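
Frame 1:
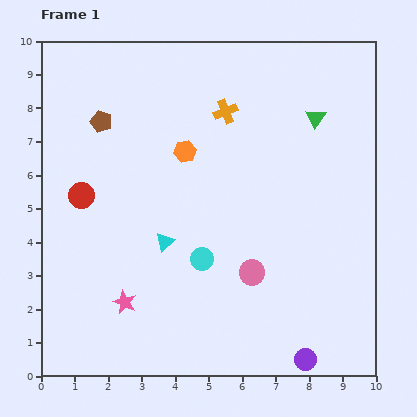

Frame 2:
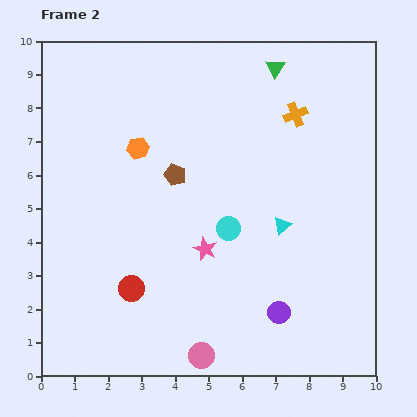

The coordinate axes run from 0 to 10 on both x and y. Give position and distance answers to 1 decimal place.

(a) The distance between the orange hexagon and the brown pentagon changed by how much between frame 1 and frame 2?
-1.3

Distance in frame 1: 2.7. Distance in frame 2: 1.4.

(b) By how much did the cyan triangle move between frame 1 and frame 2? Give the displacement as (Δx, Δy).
(3.5, 0.5)

The cyan triangle was at (3.7, 4.0) in frame 1 and (7.2, 4.5) in frame 2.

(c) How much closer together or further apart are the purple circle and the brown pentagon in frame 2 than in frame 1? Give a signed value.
-4.3

Distance in frame 1: 9.4. Distance in frame 2: 5.1.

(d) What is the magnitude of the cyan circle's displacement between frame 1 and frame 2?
1.2

The cyan circle moved from (4.8, 3.5) to (5.6, 4.4), a distance of √(0.8² + 0.9²) ≈ 1.2.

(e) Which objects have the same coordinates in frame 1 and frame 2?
none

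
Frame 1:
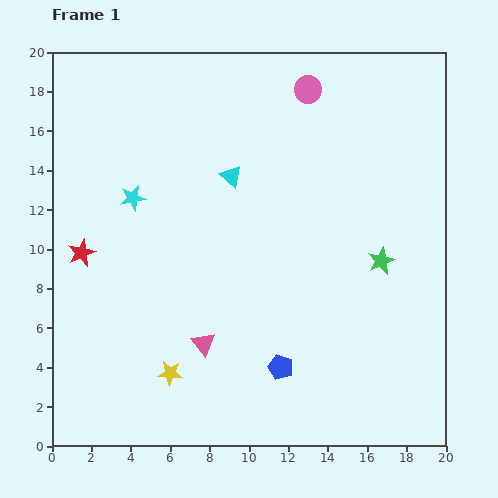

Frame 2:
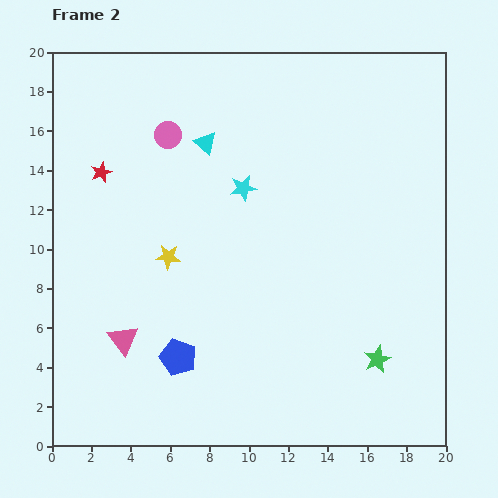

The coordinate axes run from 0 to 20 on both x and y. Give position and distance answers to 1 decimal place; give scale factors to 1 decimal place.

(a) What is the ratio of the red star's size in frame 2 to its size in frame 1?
0.8×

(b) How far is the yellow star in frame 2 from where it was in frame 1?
5.9

The yellow star moved from (6.0, 3.7) to (5.9, 9.6), a distance of √(0.1² + 5.9²) ≈ 5.9.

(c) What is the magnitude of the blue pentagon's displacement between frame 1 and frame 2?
5.2

The blue pentagon moved from (11.6, 4.0) to (6.4, 4.5), a distance of √(5.2² + 0.5²) ≈ 5.2.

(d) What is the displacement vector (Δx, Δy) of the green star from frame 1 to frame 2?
(-0.2, -5.0)

The green star was at (16.7, 9.4) in frame 1 and (16.5, 4.4) in frame 2.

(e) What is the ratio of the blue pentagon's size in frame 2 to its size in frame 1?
1.4×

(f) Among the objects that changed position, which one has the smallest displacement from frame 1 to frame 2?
the cyan triangle

(moved 2.1)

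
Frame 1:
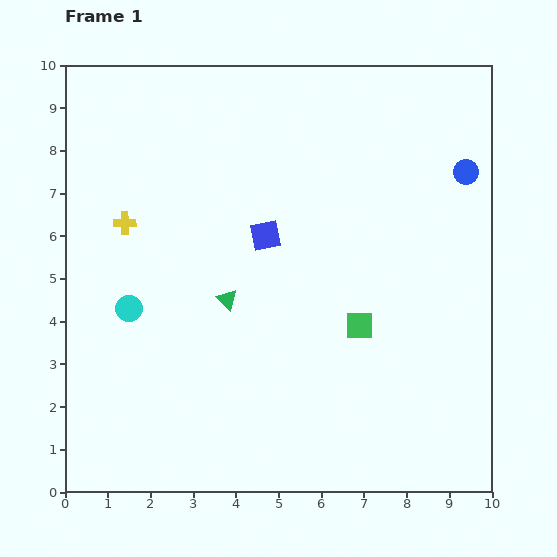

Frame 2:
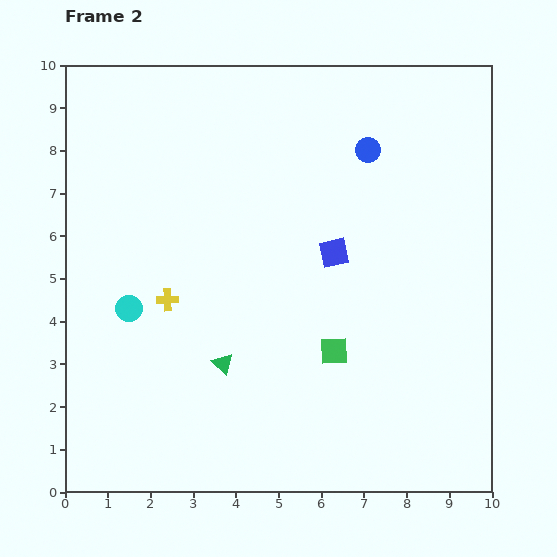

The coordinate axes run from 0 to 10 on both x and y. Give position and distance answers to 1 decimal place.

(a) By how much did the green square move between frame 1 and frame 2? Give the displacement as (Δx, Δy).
(-0.6, -0.6)

The green square was at (6.9, 3.9) in frame 1 and (6.3, 3.3) in frame 2.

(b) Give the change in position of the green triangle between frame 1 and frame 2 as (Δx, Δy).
(-0.1, -1.5)

The green triangle was at (3.8, 4.5) in frame 1 and (3.7, 3.0) in frame 2.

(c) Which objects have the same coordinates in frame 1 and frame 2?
the cyan circle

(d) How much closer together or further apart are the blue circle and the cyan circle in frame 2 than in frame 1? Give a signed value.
-1.8

Distance in frame 1: 8.5. Distance in frame 2: 6.7.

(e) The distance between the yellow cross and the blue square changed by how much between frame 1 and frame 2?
+0.8

Distance in frame 1: 3.3. Distance in frame 2: 4.1.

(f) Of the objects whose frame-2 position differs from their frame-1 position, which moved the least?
the green square

(moved 0.8)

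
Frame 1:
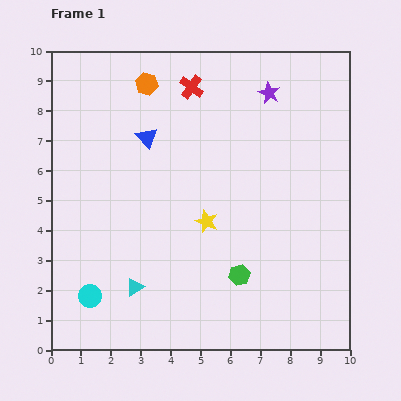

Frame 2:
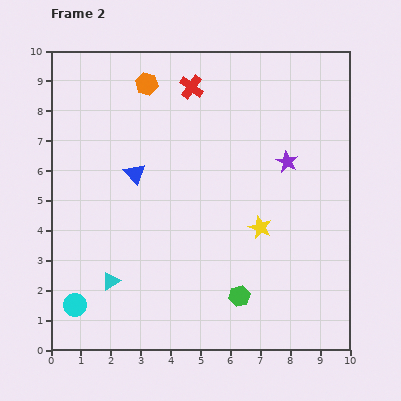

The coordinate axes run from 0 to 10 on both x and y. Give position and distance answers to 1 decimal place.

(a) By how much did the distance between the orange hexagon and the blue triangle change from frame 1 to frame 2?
+1.2

Distance in frame 1: 1.8. Distance in frame 2: 3.0.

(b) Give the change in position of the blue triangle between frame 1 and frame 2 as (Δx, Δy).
(-0.4, -1.2)

The blue triangle was at (3.2, 7.1) in frame 1 and (2.8, 5.9) in frame 2.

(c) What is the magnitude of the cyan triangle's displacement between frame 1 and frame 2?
0.8

The cyan triangle moved from (2.8, 2.1) to (2.0, 2.3), a distance of √(0.8² + 0.2²) ≈ 0.8.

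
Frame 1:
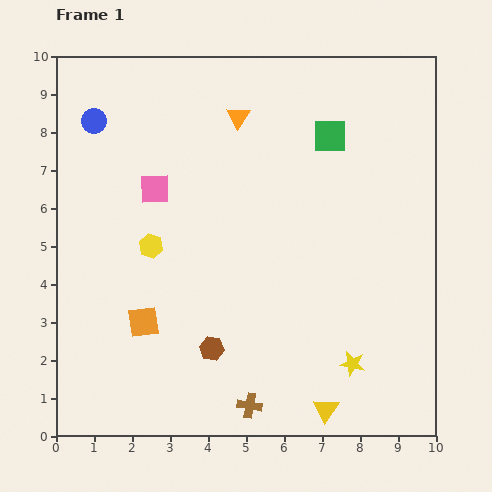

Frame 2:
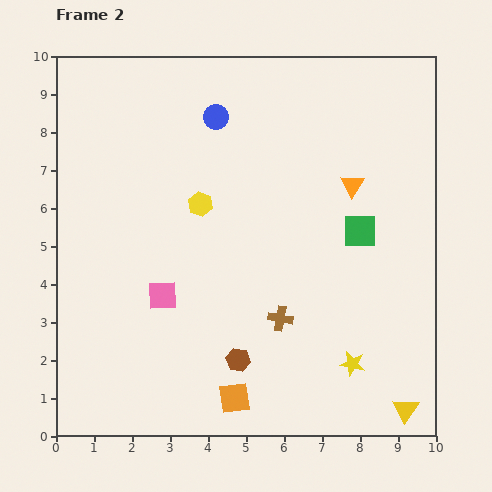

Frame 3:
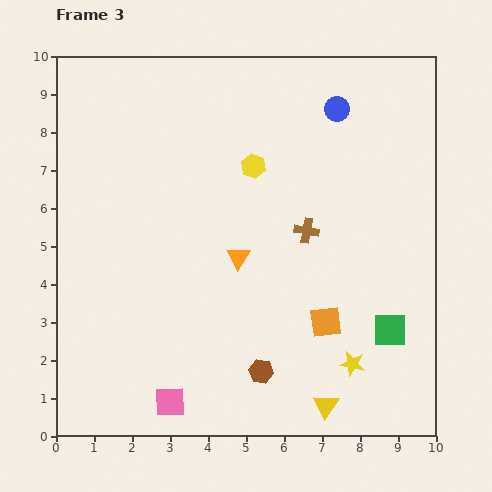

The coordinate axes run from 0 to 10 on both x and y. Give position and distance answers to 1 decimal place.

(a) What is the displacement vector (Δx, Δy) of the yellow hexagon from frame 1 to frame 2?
(1.3, 1.1)

The yellow hexagon was at (2.5, 5.0) in frame 1 and (3.8, 6.1) in frame 2.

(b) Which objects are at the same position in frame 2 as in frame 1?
the yellow star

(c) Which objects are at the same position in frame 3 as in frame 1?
the yellow star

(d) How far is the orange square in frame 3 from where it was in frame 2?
3.1

The orange square moved from (4.7, 1.0) to (7.1, 3.0), a distance of √(2.4² + 2.0²) ≈ 3.1.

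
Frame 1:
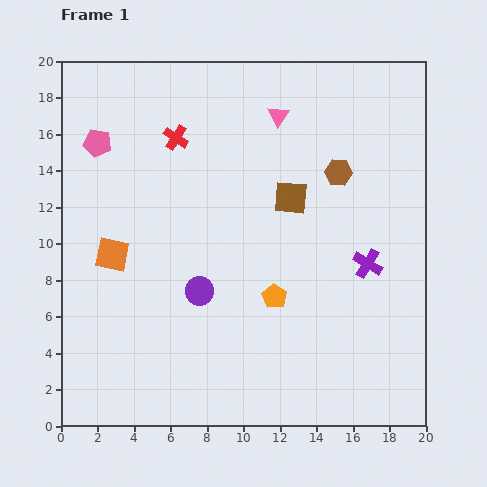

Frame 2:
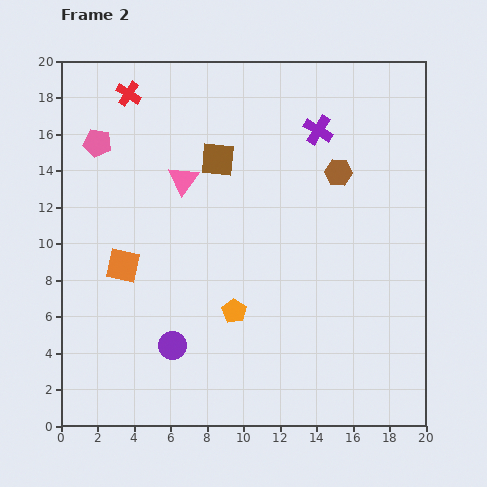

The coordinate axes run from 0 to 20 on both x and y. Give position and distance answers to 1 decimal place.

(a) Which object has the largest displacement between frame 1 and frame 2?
the purple cross

(moved 7.8; next 6.3)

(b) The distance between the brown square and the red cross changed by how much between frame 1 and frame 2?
-1.0

Distance in frame 1: 7.1. Distance in frame 2: 6.1.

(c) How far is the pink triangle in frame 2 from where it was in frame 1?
6.3

The pink triangle moved from (11.9, 17.0) to (6.7, 13.5), a distance of √(5.2² + 3.5²) ≈ 6.3.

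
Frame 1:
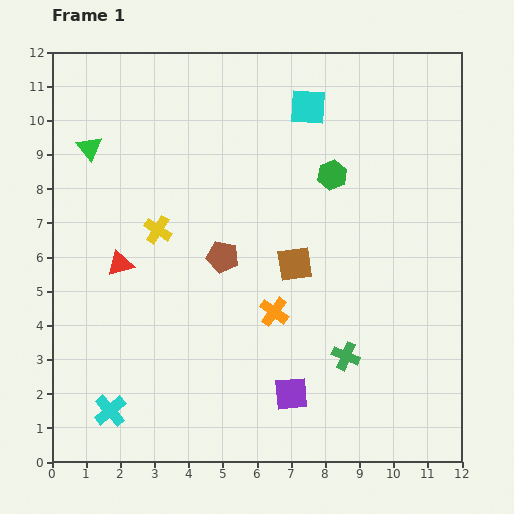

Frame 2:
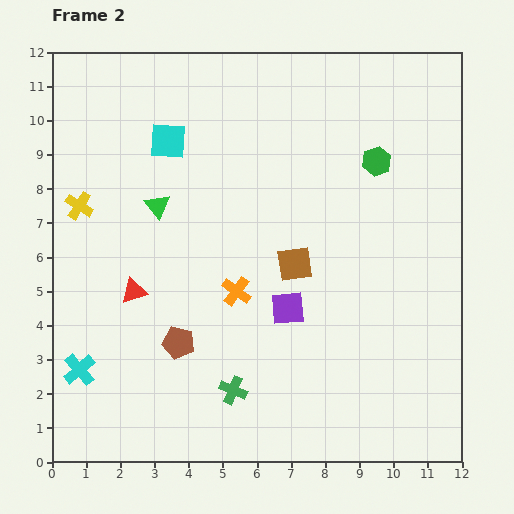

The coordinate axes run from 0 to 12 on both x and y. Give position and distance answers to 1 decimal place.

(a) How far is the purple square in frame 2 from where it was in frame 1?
2.5

The purple square moved from (7.0, 2.0) to (6.9, 4.5), a distance of √(0.1² + 2.5²) ≈ 2.5.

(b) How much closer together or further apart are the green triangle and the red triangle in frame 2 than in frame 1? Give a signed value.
-0.9

Distance in frame 1: 3.5. Distance in frame 2: 2.6.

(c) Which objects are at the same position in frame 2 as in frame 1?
the brown square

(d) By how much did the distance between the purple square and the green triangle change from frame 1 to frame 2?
-4.5

Distance in frame 1: 9.3. Distance in frame 2: 4.8.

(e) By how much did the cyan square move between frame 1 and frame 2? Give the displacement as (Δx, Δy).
(-4.1, -1.0)

The cyan square was at (7.5, 10.4) in frame 1 and (3.4, 9.4) in frame 2.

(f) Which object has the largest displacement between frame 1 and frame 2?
the cyan square

(moved 4.2; next 3.4)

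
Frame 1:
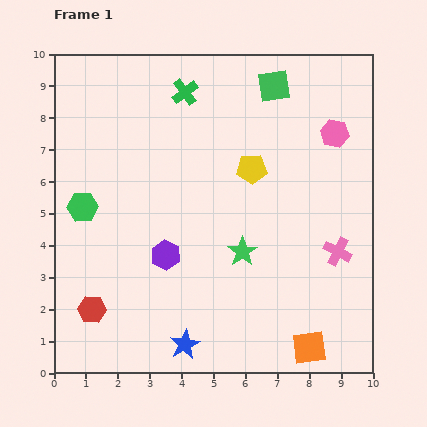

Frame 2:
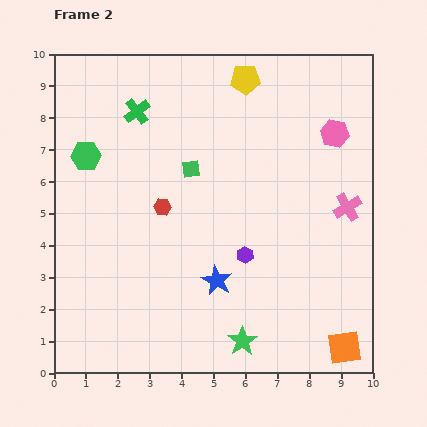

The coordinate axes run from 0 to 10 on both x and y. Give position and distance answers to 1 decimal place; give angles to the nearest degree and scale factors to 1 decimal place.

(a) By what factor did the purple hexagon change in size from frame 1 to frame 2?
0.6×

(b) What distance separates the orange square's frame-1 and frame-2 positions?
1.1

The orange square moved from (8.0, 0.8) to (9.1, 0.8), a distance of √(1.1² + 0.0²) ≈ 1.1.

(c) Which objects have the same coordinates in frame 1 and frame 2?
the pink hexagon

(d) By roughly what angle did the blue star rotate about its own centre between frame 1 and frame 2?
15° counter-clockwise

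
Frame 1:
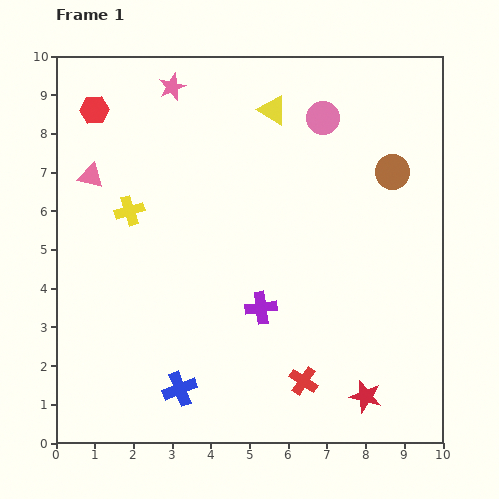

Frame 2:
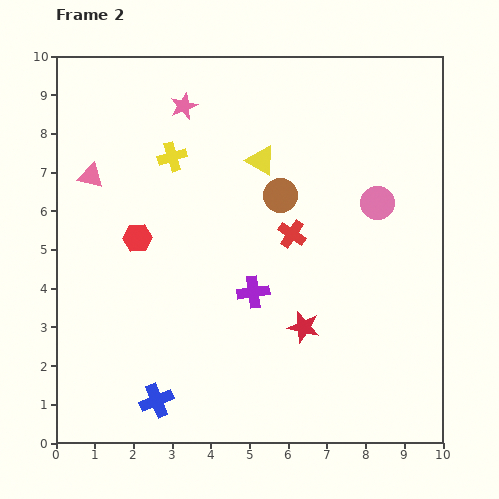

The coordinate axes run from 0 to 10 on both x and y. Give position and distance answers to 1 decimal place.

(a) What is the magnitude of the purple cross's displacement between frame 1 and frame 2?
0.4

The purple cross moved from (5.3, 3.5) to (5.1, 3.9), a distance of √(0.2² + 0.4²) ≈ 0.4.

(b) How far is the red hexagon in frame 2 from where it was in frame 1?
3.5

The red hexagon moved from (1.0, 8.6) to (2.1, 5.3), a distance of √(1.1² + 3.3²) ≈ 3.5.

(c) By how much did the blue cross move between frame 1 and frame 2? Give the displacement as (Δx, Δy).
(-0.6, -0.3)

The blue cross was at (3.2, 1.4) in frame 1 and (2.6, 1.1) in frame 2.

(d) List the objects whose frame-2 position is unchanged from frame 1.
the pink triangle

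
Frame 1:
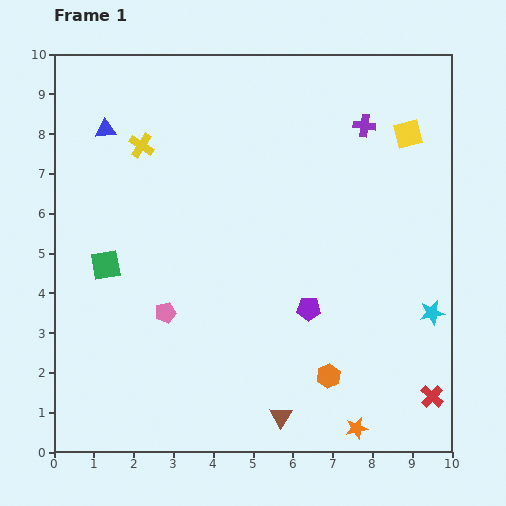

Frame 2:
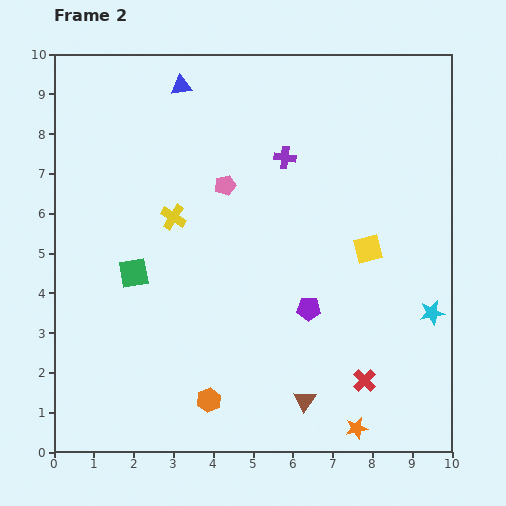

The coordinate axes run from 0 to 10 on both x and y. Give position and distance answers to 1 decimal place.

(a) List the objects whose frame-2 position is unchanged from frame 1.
the purple pentagon, the orange star, the cyan star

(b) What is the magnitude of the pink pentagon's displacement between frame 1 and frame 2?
3.5

The pink pentagon moved from (2.8, 3.5) to (4.3, 6.7), a distance of √(1.5² + 3.2²) ≈ 3.5.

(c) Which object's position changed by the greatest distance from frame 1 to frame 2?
the pink pentagon

(moved 3.5; next 3.1)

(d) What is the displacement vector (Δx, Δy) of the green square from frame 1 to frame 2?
(0.7, -0.2)

The green square was at (1.3, 4.7) in frame 1 and (2.0, 4.5) in frame 2.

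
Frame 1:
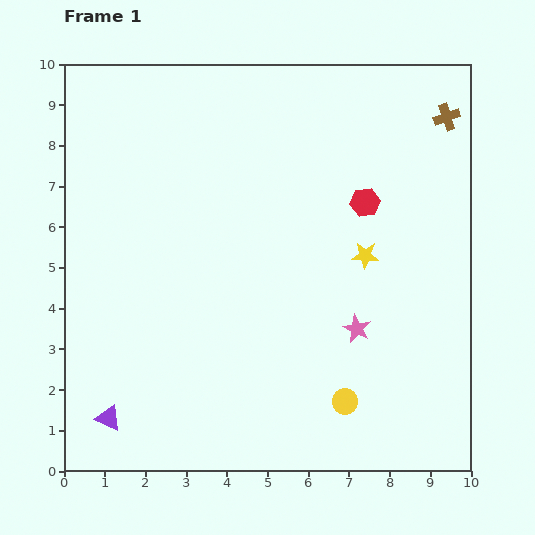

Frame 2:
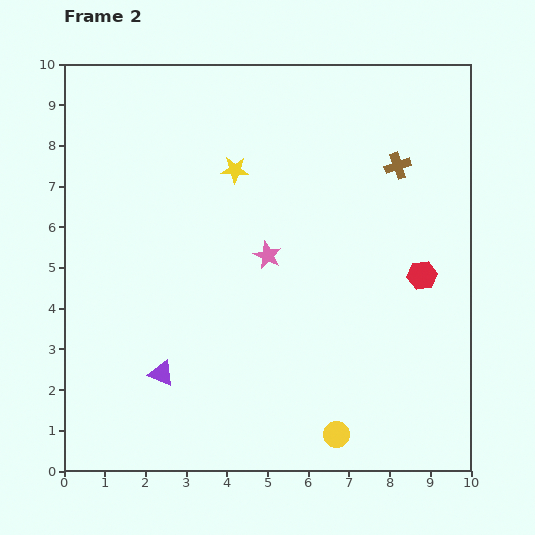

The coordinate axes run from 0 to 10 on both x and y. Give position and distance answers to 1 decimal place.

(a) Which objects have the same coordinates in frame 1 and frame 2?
none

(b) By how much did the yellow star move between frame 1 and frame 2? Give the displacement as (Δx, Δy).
(-3.2, 2.1)

The yellow star was at (7.4, 5.3) in frame 1 and (4.2, 7.4) in frame 2.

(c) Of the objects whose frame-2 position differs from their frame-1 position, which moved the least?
the yellow circle

(moved 0.8)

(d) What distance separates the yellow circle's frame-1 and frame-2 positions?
0.8

The yellow circle moved from (6.9, 1.7) to (6.7, 0.9), a distance of √(0.2² + 0.8²) ≈ 0.8.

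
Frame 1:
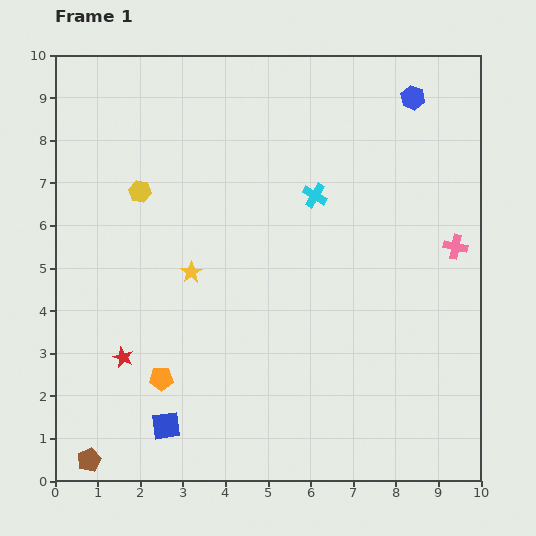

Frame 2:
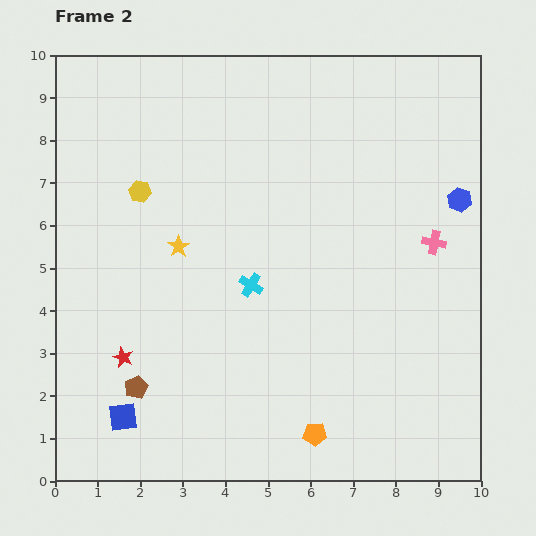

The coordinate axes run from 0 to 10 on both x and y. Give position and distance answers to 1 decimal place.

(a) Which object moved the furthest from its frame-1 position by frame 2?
the orange pentagon

(moved 3.8; next 2.6)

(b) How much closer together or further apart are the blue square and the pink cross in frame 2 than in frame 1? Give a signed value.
+0.4

Distance in frame 1: 8.0. Distance in frame 2: 8.4.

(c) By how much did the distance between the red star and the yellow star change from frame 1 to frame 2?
+0.3

Distance in frame 1: 2.6. Distance in frame 2: 2.9.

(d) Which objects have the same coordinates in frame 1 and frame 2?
the red star, the yellow hexagon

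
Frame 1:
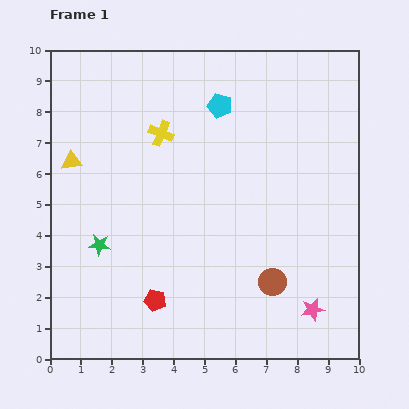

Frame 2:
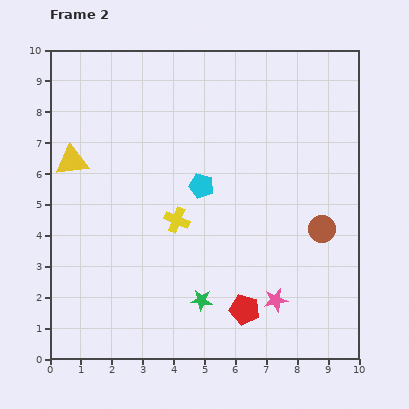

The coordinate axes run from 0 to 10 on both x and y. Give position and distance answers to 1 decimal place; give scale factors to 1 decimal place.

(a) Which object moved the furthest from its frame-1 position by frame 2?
the green star

(moved 3.8; next 2.9)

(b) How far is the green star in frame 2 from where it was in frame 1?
3.8

The green star moved from (1.6, 3.7) to (4.9, 1.9), a distance of √(3.3² + 1.8²) ≈ 3.8.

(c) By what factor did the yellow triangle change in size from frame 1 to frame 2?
1.6×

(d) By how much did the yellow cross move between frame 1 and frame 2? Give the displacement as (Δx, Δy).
(0.5, -2.8)

The yellow cross was at (3.6, 7.3) in frame 1 and (4.1, 4.5) in frame 2.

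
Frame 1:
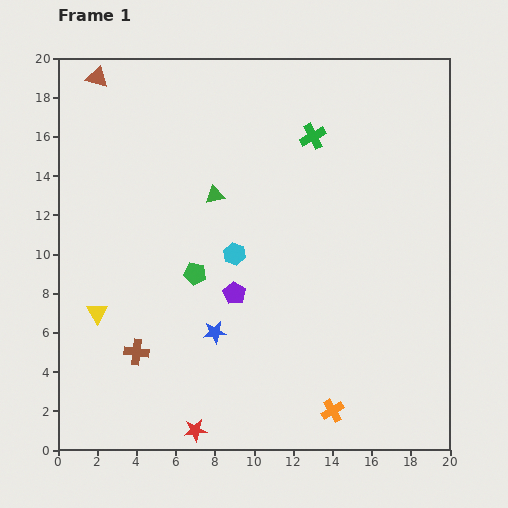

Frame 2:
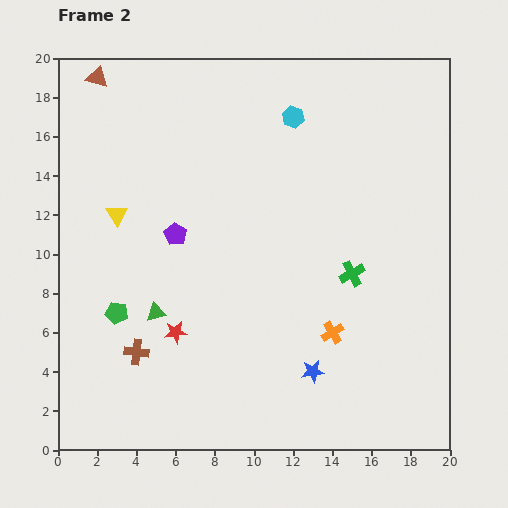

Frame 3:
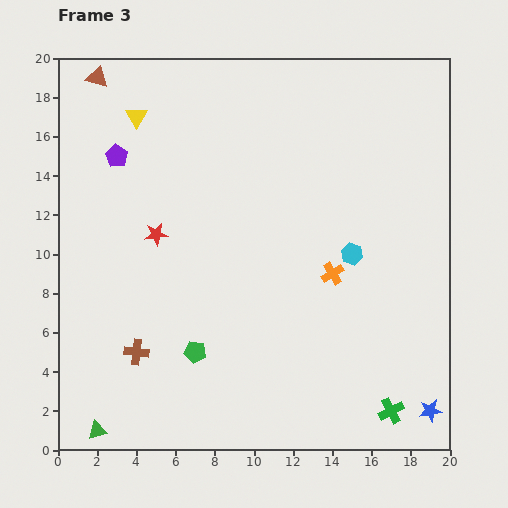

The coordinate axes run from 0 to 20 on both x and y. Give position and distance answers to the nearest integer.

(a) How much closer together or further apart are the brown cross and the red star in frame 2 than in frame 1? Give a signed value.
-3

Distance in frame 1: 5. Distance in frame 2: 2.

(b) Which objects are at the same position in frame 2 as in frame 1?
the brown cross, the brown triangle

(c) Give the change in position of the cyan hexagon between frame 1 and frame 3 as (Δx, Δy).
(6, 0)

The cyan hexagon was at (9, 10) in frame 1 and (15, 10) in frame 3.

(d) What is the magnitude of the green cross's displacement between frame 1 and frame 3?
15

The green cross moved from (13, 16) to (17, 2), a distance of √(4² + 14²) ≈ 15.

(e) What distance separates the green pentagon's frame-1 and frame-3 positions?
4

The green pentagon moved from (7, 9) to (7, 5), a distance of √(0² + 4²) ≈ 4.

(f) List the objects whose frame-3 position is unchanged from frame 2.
the brown cross, the brown triangle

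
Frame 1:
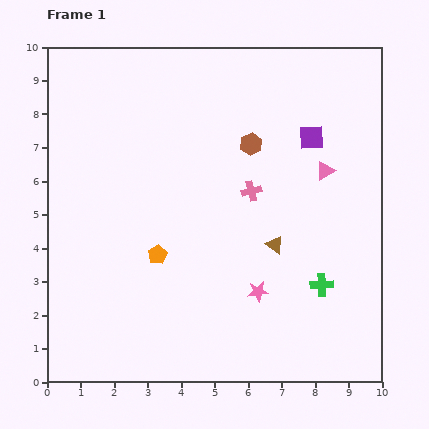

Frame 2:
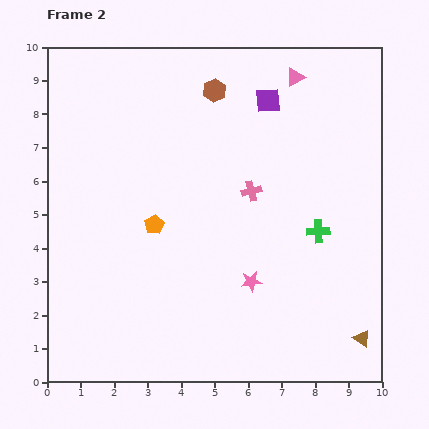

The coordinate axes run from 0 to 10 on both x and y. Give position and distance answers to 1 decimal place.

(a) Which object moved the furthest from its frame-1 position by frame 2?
the brown triangle

(moved 3.8; next 2.9)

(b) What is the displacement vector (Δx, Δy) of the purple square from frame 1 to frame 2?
(-1.3, 1.1)

The purple square was at (7.9, 7.3) in frame 1 and (6.6, 8.4) in frame 2.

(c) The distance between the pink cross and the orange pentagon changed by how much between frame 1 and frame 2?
-0.3

Distance in frame 1: 3.4. Distance in frame 2: 3.1.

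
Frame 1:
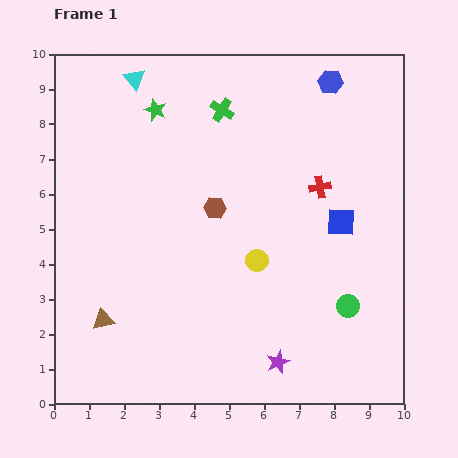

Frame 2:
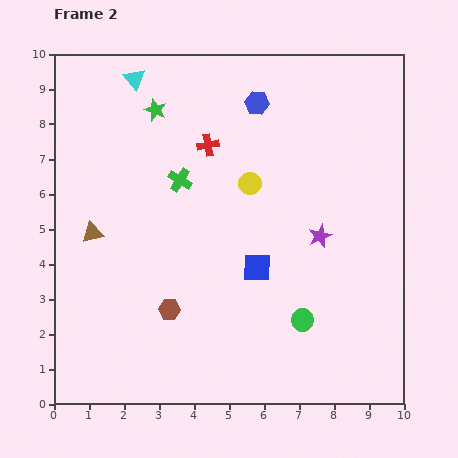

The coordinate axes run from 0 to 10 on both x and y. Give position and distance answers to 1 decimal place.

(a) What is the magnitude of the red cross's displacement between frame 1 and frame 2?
3.4

The red cross moved from (7.6, 6.2) to (4.4, 7.4), a distance of √(3.2² + 1.2²) ≈ 3.4.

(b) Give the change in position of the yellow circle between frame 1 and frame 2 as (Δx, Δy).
(-0.2, 2.2)

The yellow circle was at (5.8, 4.1) in frame 1 and (5.6, 6.3) in frame 2.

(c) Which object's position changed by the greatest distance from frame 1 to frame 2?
the purple star

(moved 3.8; next 3.4)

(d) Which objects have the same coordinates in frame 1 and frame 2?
the cyan triangle, the green star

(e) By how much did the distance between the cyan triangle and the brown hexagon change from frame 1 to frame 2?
+2.3

Distance in frame 1: 4.4. Distance in frame 2: 6.7.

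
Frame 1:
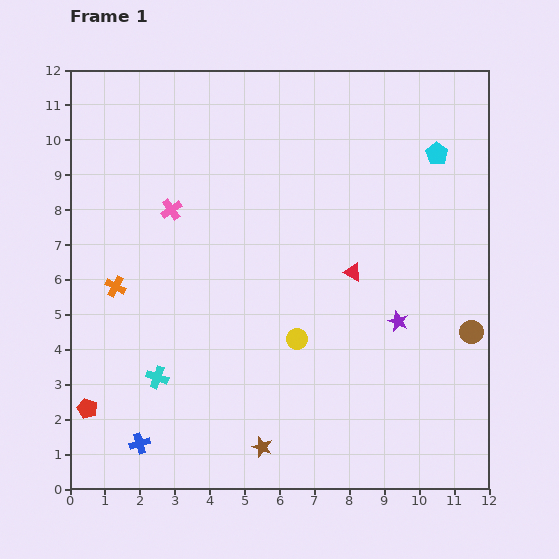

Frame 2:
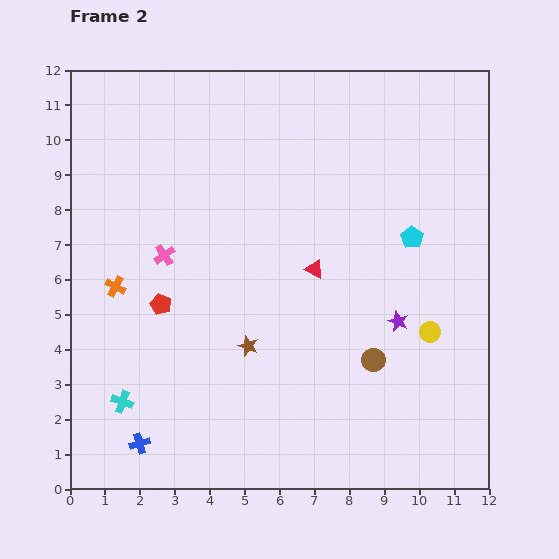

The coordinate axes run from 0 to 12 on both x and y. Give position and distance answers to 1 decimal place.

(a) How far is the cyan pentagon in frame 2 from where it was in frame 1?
2.5

The cyan pentagon moved from (10.5, 9.6) to (9.8, 7.2), a distance of √(0.7² + 2.4²) ≈ 2.5.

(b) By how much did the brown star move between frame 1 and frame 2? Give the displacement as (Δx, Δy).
(-0.4, 2.9)

The brown star was at (5.5, 1.2) in frame 1 and (5.1, 4.1) in frame 2.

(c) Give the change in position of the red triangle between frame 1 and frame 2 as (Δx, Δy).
(-1.1, 0.1)

The red triangle was at (8.1, 6.2) in frame 1 and (7.0, 6.3) in frame 2.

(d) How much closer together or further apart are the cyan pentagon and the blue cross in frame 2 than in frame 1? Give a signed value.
-2.1

Distance in frame 1: 11.9. Distance in frame 2: 9.8.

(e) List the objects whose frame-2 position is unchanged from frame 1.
the orange cross, the purple star, the blue cross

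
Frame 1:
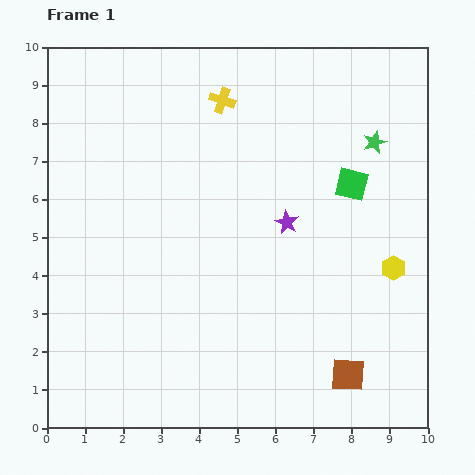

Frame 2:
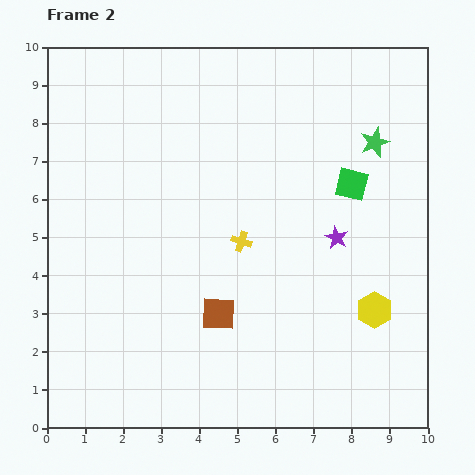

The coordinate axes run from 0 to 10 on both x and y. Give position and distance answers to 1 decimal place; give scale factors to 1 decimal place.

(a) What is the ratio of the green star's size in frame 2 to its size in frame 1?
1.3×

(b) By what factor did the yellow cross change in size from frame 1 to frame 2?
0.8×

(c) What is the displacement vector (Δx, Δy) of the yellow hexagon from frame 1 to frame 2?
(-0.5, -1.1)

The yellow hexagon was at (9.1, 4.2) in frame 1 and (8.6, 3.1) in frame 2.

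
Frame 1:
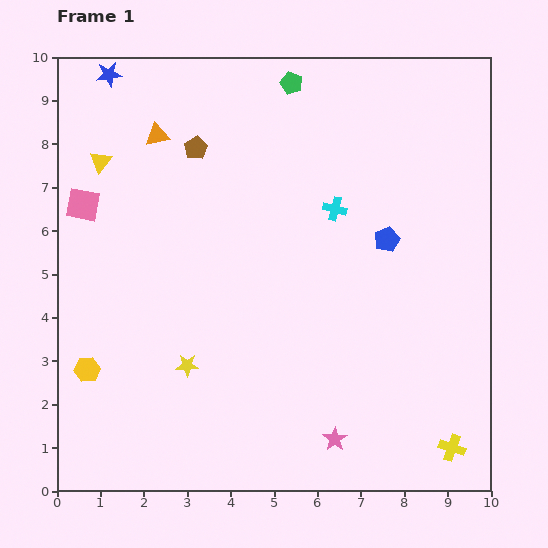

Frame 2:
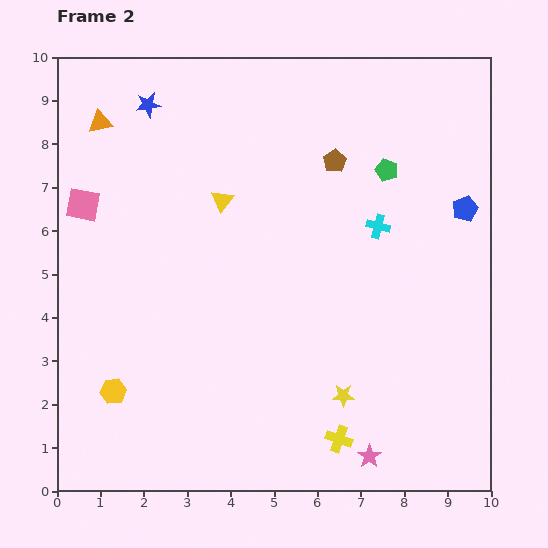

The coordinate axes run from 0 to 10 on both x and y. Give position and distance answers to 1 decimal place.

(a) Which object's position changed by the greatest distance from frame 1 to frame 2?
the yellow star

(moved 3.7; next 3.2)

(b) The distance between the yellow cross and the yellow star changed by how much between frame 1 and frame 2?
-5.4

Distance in frame 1: 6.4. Distance in frame 2: 1.0.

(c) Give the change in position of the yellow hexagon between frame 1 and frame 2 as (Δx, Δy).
(0.6, -0.5)

The yellow hexagon was at (0.7, 2.8) in frame 1 and (1.3, 2.3) in frame 2.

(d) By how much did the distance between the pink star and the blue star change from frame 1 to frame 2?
-0.3

Distance in frame 1: 9.9. Distance in frame 2: 9.6.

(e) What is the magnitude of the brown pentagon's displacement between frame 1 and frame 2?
3.2

The brown pentagon moved from (3.2, 7.9) to (6.4, 7.6), a distance of √(3.2² + 0.3²) ≈ 3.2.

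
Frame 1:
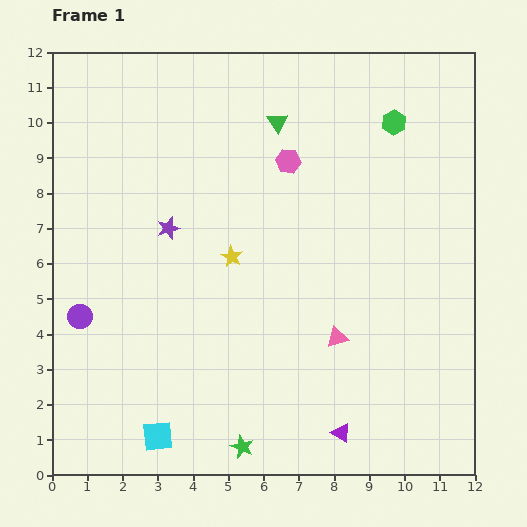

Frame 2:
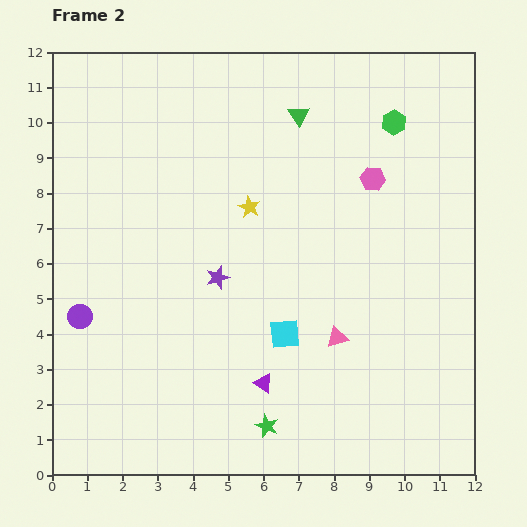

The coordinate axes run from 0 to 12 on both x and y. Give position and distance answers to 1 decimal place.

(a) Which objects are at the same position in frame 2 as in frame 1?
the green hexagon, the purple circle, the pink triangle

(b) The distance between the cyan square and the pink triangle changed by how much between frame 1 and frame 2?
-4.3

Distance in frame 1: 5.8. Distance in frame 2: 1.5.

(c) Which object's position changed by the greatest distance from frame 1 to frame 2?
the cyan square

(moved 4.6; next 2.6)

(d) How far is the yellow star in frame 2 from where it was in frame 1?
1.5

The yellow star moved from (5.1, 6.2) to (5.6, 7.6), a distance of √(0.5² + 1.4²) ≈ 1.5.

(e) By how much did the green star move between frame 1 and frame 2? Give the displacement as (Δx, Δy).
(0.7, 0.6)

The green star was at (5.4, 0.8) in frame 1 and (6.1, 1.4) in frame 2.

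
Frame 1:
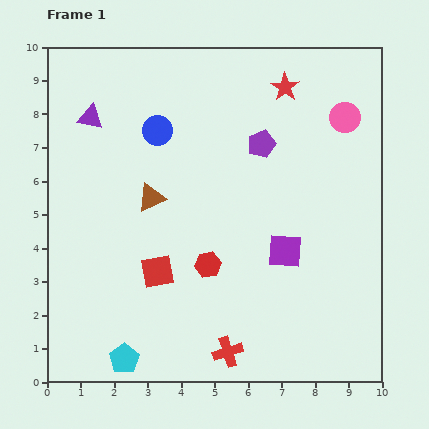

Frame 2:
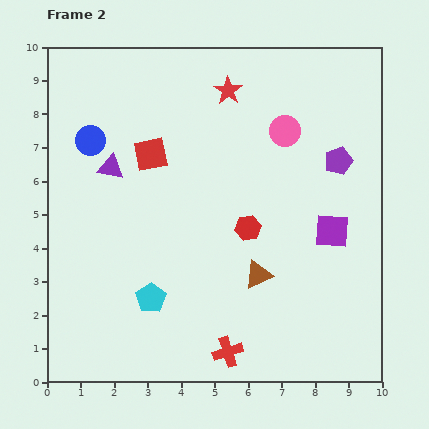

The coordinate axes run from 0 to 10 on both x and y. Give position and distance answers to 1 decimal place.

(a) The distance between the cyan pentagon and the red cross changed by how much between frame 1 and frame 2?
-0.3

Distance in frame 1: 3.1. Distance in frame 2: 2.8.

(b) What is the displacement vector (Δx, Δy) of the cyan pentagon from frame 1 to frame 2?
(0.8, 1.8)

The cyan pentagon was at (2.3, 0.7) in frame 1 and (3.1, 2.5) in frame 2.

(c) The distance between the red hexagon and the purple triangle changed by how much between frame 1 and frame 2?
-1.1

Distance in frame 1: 5.6. Distance in frame 2: 4.5.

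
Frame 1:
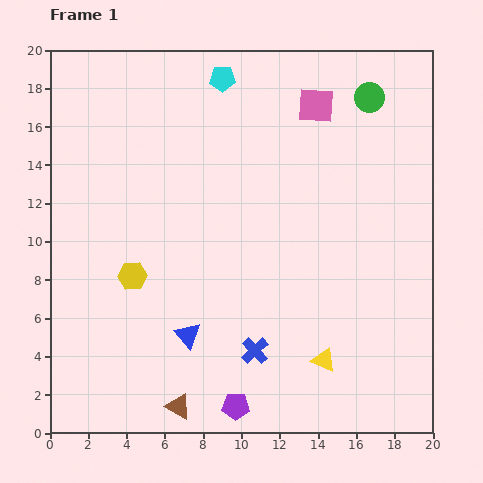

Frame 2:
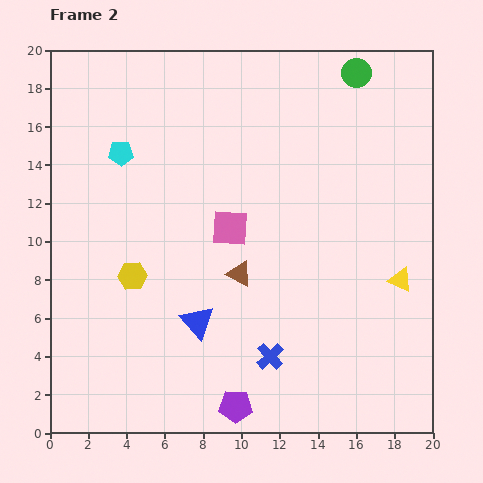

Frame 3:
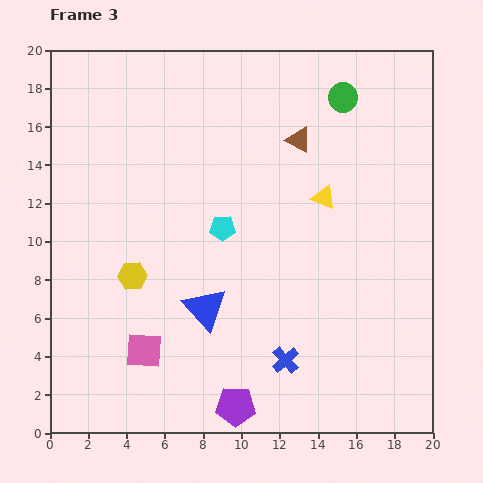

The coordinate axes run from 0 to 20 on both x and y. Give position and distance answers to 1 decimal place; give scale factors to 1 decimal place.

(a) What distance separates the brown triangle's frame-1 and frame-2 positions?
7.6

The brown triangle moved from (6.7, 1.4) to (9.9, 8.3), a distance of √(3.2² + 6.9²) ≈ 7.6.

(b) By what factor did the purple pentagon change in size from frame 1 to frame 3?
1.4×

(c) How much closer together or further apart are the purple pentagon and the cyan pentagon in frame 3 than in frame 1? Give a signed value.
-7.8

Distance in frame 1: 17.1. Distance in frame 3: 9.3.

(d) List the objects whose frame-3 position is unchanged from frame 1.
the purple pentagon, the yellow hexagon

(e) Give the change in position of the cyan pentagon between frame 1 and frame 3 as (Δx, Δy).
(0.0, -7.8)

The cyan pentagon was at (9.0, 18.5) in frame 1 and (9.0, 10.7) in frame 3.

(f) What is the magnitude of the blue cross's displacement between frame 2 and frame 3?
0.8

The blue cross moved from (11.5, 4.0) to (12.3, 3.8), a distance of √(0.8² + 0.2²) ≈ 0.8.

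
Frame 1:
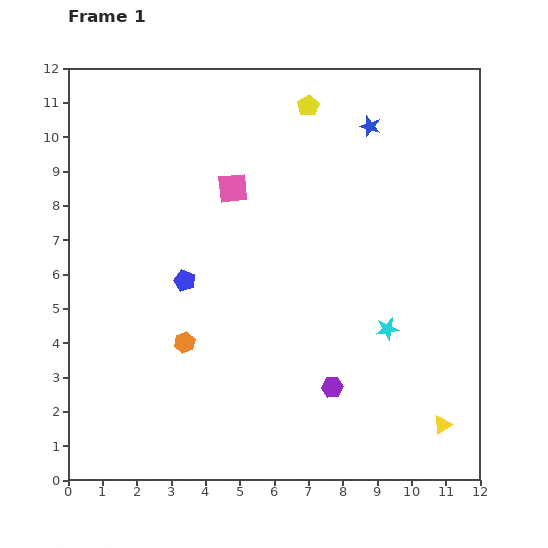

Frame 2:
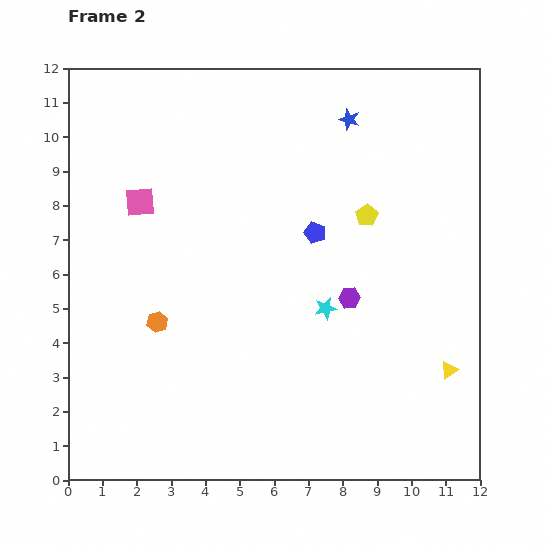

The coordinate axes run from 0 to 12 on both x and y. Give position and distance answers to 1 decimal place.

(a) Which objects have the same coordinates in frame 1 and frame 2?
none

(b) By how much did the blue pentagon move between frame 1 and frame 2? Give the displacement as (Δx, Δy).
(3.8, 1.4)

The blue pentagon was at (3.4, 5.8) in frame 1 and (7.2, 7.2) in frame 2.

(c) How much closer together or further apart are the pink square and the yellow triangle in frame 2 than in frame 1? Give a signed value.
+1.0

Distance in frame 1: 9.2. Distance in frame 2: 10.2.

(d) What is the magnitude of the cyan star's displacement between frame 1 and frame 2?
1.9

The cyan star moved from (9.3, 4.4) to (7.5, 5.0), a distance of √(1.8² + 0.6²) ≈ 1.9.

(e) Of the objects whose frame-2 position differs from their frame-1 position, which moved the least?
the blue star

(moved 0.6)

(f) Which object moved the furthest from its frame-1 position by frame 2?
the blue pentagon

(moved 4.0; next 3.6)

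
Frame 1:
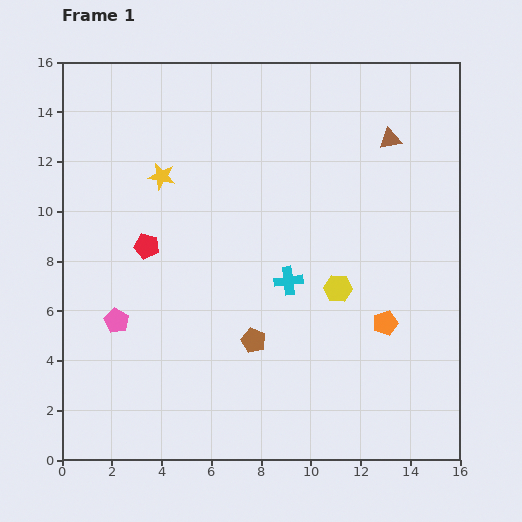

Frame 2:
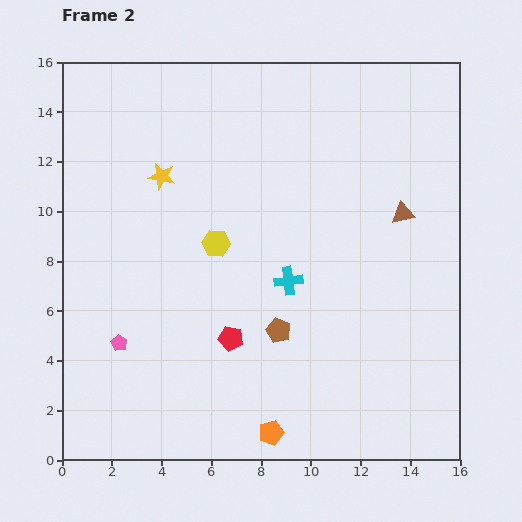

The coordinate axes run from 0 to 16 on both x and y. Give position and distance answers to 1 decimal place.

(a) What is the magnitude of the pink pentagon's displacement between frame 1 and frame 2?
0.9

The pink pentagon moved from (2.2, 5.6) to (2.3, 4.7), a distance of √(0.1² + 0.9²) ≈ 0.9.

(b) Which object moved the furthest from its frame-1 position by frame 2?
the orange pentagon

(moved 6.4; next 5.2)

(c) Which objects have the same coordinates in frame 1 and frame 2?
the yellow star, the cyan cross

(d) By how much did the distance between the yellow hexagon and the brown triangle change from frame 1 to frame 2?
+1.2

Distance in frame 1: 6.4. Distance in frame 2: 7.6.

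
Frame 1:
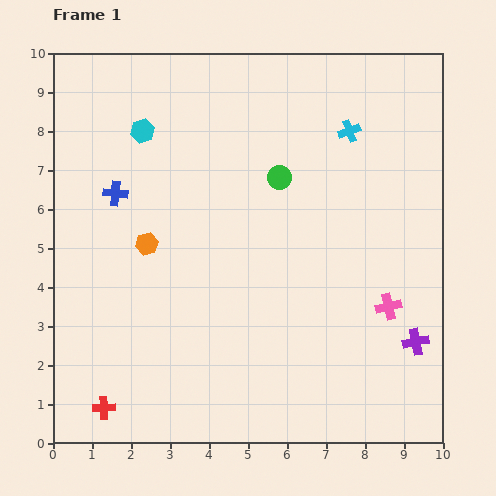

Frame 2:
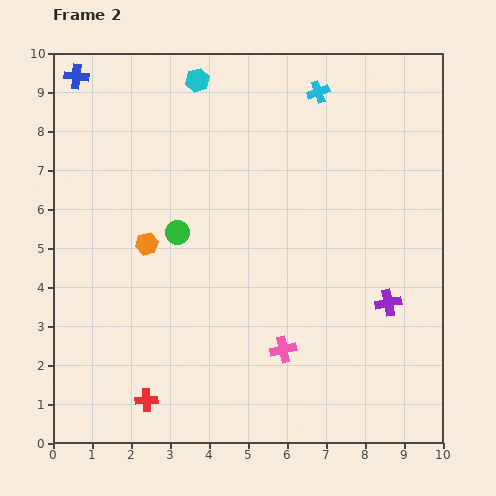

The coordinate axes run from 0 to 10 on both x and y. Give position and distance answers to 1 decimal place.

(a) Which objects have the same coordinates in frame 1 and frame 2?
the orange hexagon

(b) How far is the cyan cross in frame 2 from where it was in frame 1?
1.3

The cyan cross moved from (7.6, 8.0) to (6.8, 9.0), a distance of √(0.8² + 1.0²) ≈ 1.3.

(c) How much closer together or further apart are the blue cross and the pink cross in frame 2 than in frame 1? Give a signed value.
+1.2

Distance in frame 1: 7.6. Distance in frame 2: 8.8.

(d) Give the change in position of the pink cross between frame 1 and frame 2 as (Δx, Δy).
(-2.7, -1.1)

The pink cross was at (8.6, 3.5) in frame 1 and (5.9, 2.4) in frame 2.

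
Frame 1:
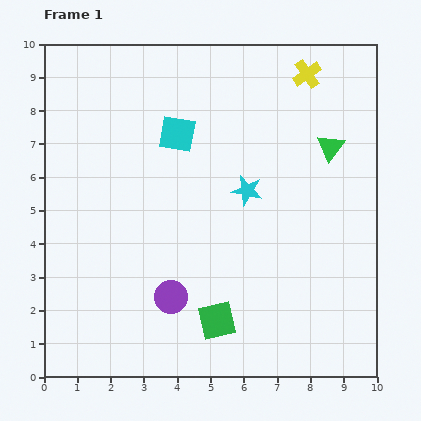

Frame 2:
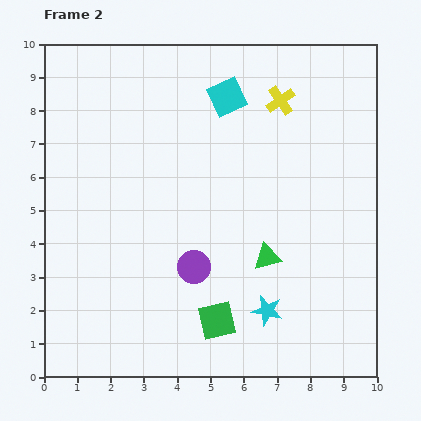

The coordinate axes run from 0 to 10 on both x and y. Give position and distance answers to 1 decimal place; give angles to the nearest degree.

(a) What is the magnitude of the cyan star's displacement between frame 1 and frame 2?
3.6

The cyan star moved from (6.1, 5.6) to (6.7, 2.0), a distance of √(0.6² + 3.6²) ≈ 3.6.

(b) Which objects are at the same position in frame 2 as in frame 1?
the green square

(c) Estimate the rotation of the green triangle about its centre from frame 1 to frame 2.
40° clockwise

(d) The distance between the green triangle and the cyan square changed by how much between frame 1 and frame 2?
+0.3

Distance in frame 1: 4.6. Distance in frame 2: 4.9.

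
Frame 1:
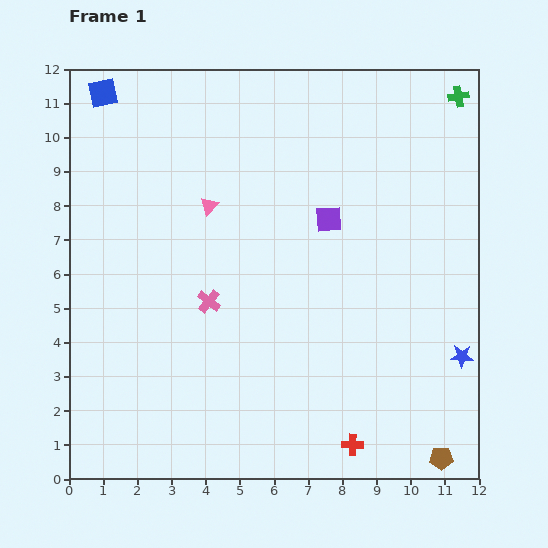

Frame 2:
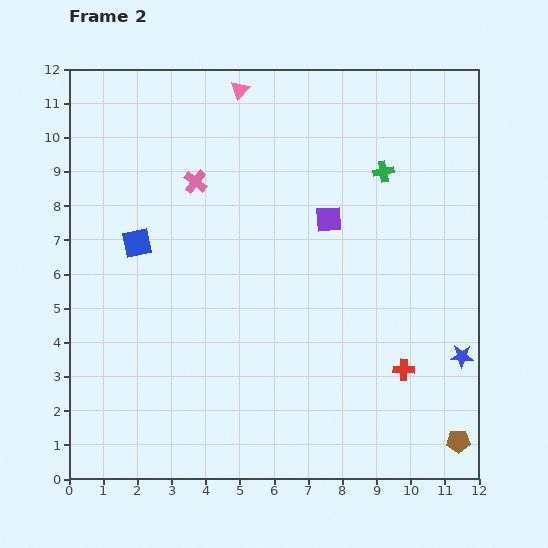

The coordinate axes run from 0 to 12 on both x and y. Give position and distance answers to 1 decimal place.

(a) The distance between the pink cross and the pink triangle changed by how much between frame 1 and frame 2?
+0.2

Distance in frame 1: 2.8. Distance in frame 2: 3.0.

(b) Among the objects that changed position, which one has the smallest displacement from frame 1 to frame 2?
the brown pentagon

(moved 0.7)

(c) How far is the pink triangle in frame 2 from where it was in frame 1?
3.5

The pink triangle moved from (4.1, 8.0) to (5.0, 11.4), a distance of √(0.9² + 3.4²) ≈ 3.5.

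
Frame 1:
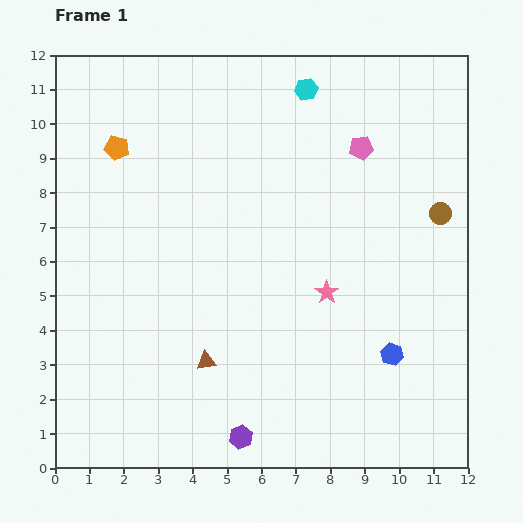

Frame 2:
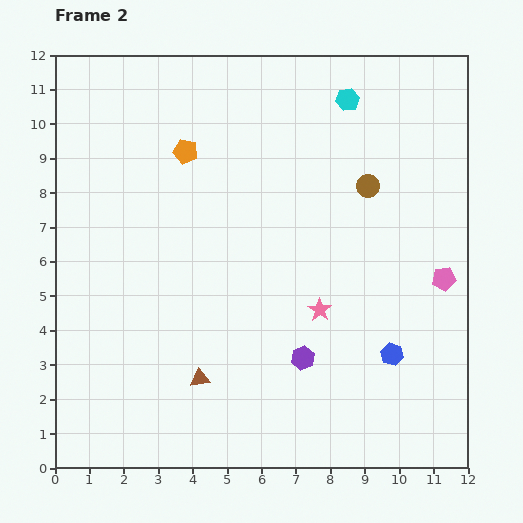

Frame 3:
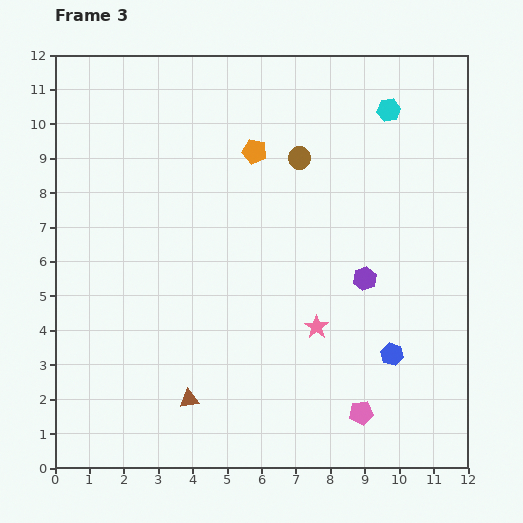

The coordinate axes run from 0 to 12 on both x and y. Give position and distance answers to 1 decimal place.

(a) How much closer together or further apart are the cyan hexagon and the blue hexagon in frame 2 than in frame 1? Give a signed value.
-0.6

Distance in frame 1: 8.1. Distance in frame 2: 7.5.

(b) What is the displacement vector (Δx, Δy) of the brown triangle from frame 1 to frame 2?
(-0.2, -0.5)

The brown triangle was at (4.4, 3.1) in frame 1 and (4.2, 2.6) in frame 2.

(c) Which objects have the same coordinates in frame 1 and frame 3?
the blue hexagon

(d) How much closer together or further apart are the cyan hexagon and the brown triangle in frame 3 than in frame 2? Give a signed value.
+1.0

Distance in frame 2: 9.2. Distance in frame 3: 10.2.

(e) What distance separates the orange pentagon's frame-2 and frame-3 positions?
2.0

The orange pentagon moved from (3.8, 9.2) to (5.8, 9.2), a distance of √(2.0² + 0.0²) ≈ 2.0.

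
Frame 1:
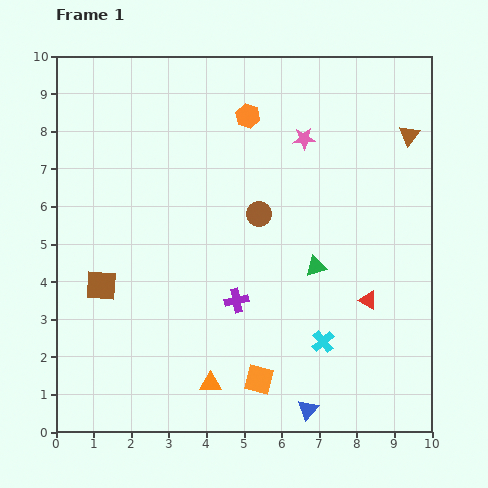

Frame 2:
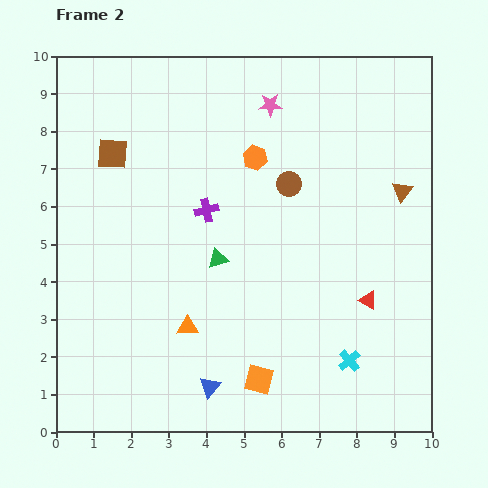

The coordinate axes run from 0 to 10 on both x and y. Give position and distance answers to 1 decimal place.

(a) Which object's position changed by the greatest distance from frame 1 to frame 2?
the brown square

(moved 3.5; next 2.7)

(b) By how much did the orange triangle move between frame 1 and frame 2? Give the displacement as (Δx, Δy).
(-0.6, 1.5)

The orange triangle was at (4.1, 1.3) in frame 1 and (3.5, 2.8) in frame 2.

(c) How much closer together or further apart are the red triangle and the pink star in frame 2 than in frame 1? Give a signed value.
+1.2

Distance in frame 1: 4.6. Distance in frame 2: 5.8.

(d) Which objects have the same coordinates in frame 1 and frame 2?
the red triangle, the orange square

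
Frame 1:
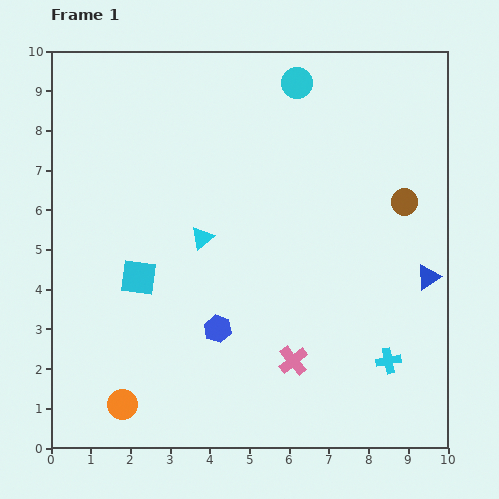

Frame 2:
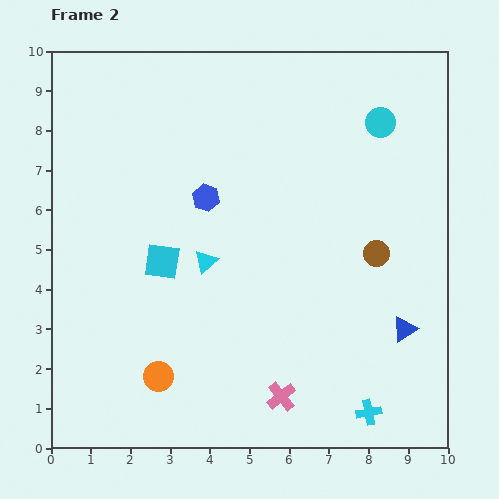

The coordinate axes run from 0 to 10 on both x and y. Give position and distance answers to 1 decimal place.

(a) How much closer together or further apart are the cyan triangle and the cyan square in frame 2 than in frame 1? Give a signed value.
-0.8

Distance in frame 1: 1.9. Distance in frame 2: 1.1.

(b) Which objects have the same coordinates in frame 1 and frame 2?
none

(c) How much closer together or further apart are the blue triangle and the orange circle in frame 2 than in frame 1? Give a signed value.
-2.0

Distance in frame 1: 8.3. Distance in frame 2: 6.3.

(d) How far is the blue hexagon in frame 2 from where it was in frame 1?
3.3

The blue hexagon moved from (4.2, 3.0) to (3.9, 6.3), a distance of √(0.3² + 3.3²) ≈ 3.3.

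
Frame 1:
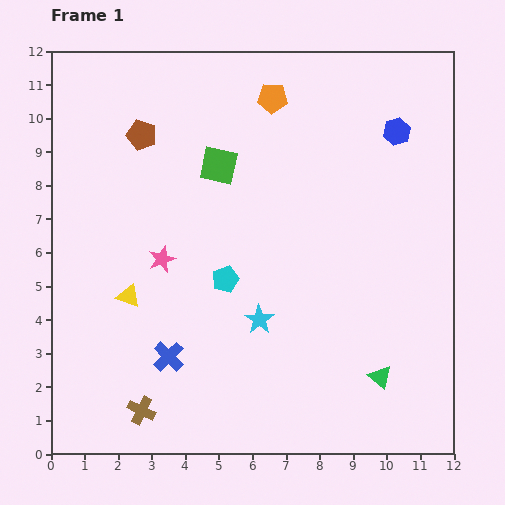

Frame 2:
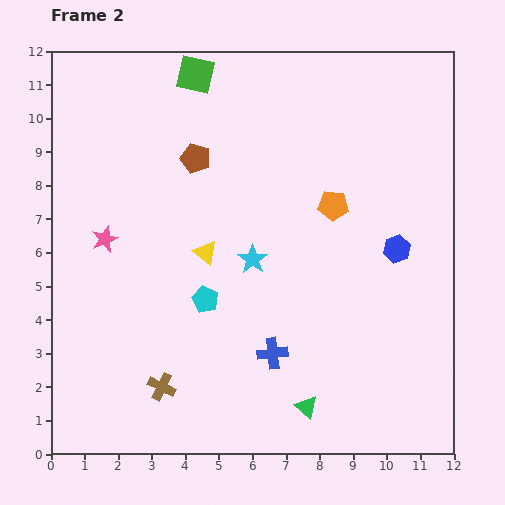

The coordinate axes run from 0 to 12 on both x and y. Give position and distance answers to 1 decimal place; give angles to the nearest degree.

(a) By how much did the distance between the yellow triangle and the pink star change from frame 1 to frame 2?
+1.5

Distance in frame 1: 1.5. Distance in frame 2: 3.0.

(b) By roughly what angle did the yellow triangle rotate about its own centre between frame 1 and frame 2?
19° clockwise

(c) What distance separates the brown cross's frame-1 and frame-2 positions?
0.9

The brown cross moved from (2.7, 1.3) to (3.3, 2.0), a distance of √(0.6² + 0.7²) ≈ 0.9.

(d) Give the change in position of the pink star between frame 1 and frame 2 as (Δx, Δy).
(-1.7, 0.6)

The pink star was at (3.3, 5.8) in frame 1 and (1.6, 6.4) in frame 2.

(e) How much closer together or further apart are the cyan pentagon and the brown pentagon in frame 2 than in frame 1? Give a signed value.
-0.8

Distance in frame 1: 5.0. Distance in frame 2: 4.2.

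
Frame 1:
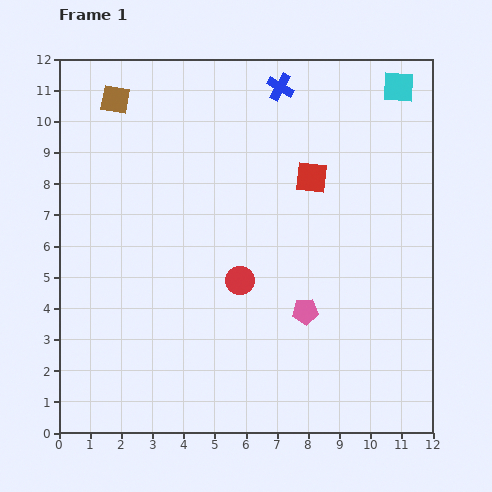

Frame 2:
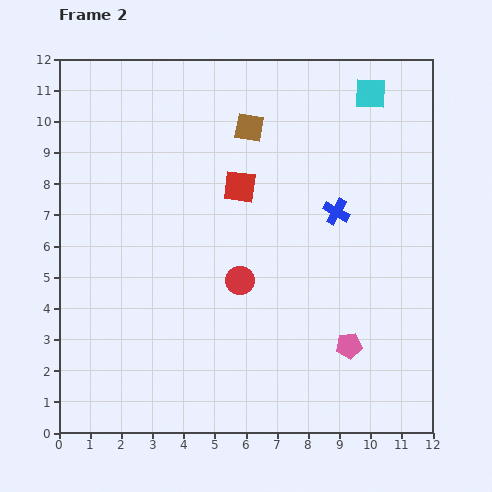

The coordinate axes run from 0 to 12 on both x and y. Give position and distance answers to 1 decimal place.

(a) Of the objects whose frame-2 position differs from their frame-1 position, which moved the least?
the cyan square

(moved 0.9)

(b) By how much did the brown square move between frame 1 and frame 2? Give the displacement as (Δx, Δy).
(4.3, -0.9)

The brown square was at (1.8, 10.7) in frame 1 and (6.1, 9.8) in frame 2.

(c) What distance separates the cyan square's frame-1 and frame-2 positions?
0.9

The cyan square moved from (10.9, 11.1) to (10.0, 10.9), a distance of √(0.9² + 0.2²) ≈ 0.9.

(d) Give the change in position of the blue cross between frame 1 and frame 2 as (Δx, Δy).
(1.8, -4.0)

The blue cross was at (7.1, 11.1) in frame 1 and (8.9, 7.1) in frame 2.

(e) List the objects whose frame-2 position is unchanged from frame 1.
the red circle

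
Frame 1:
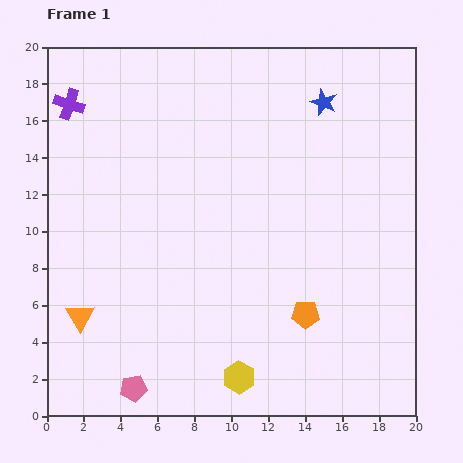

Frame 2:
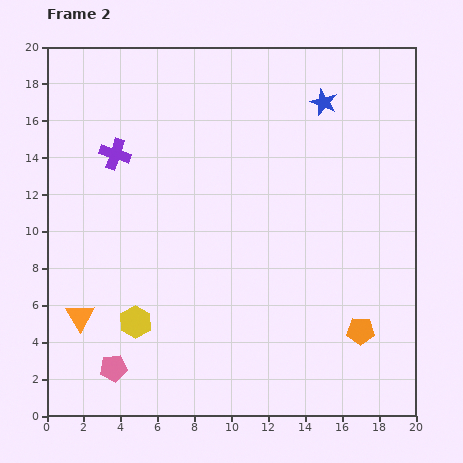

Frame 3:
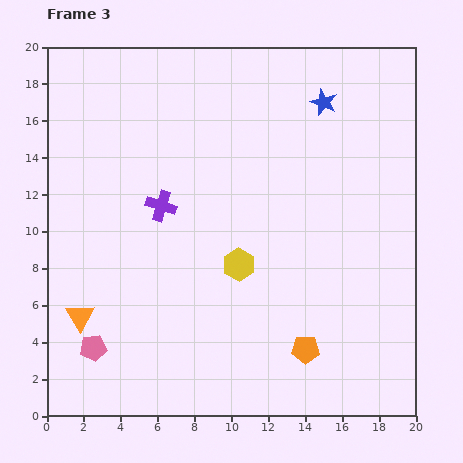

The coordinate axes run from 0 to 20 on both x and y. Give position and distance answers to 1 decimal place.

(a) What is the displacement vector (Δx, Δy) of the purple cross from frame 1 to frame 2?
(2.5, -2.7)

The purple cross was at (1.2, 16.9) in frame 1 and (3.7, 14.2) in frame 2.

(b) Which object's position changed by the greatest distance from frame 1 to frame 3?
the purple cross

(moved 7.4; next 6.1)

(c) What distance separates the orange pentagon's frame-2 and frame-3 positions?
3.2

The orange pentagon moved from (17.0, 4.6) to (14.0, 3.6), a distance of √(3.0² + 1.0²) ≈ 3.2.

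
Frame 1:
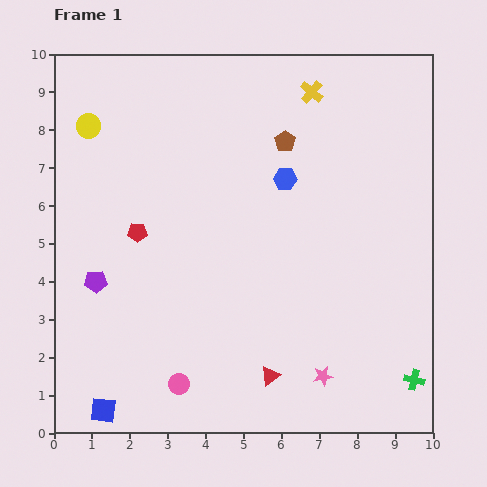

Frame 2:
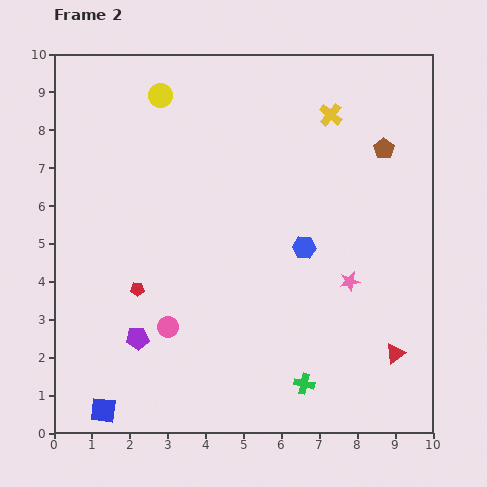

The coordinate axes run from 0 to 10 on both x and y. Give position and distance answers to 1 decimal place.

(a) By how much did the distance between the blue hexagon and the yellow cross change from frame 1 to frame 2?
+1.2

Distance in frame 1: 2.4. Distance in frame 2: 3.6.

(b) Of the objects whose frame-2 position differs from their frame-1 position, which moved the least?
the yellow cross

(moved 0.8)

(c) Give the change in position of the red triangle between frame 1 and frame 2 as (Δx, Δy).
(3.3, 0.6)

The red triangle was at (5.7, 1.5) in frame 1 and (9.0, 2.1) in frame 2.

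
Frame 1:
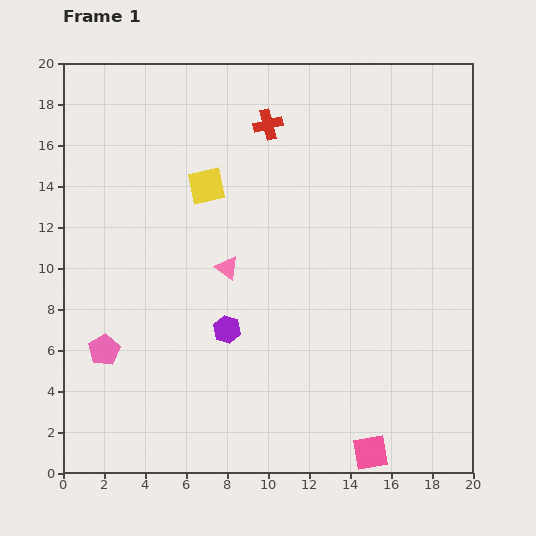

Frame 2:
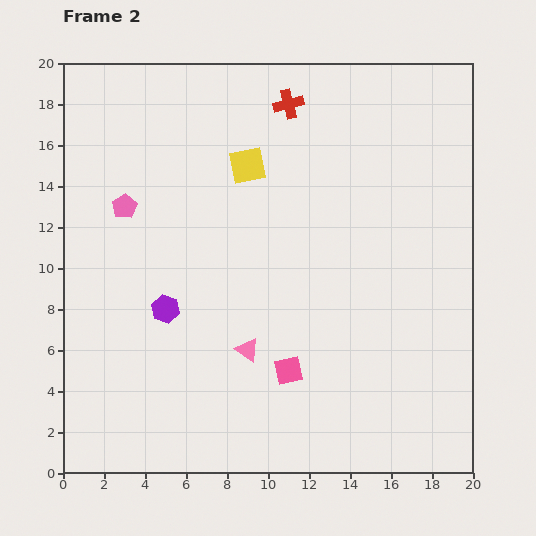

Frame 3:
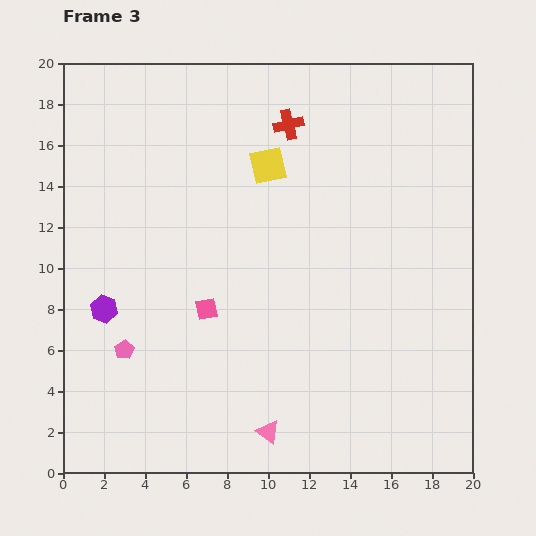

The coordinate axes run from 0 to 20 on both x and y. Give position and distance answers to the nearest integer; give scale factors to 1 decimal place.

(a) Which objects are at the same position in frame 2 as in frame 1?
none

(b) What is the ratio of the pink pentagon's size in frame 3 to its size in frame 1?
0.6×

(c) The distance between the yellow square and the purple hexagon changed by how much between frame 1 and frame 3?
+4

Distance in frame 1: 7. Distance in frame 3: 11.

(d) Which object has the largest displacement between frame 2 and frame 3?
the pink pentagon

(moved 7; next 5)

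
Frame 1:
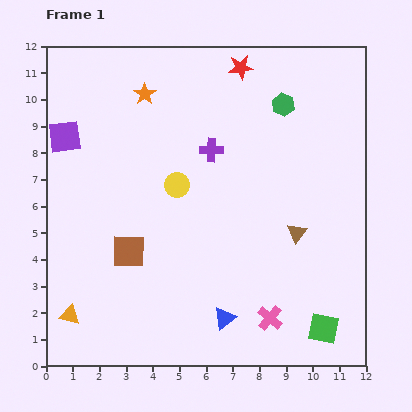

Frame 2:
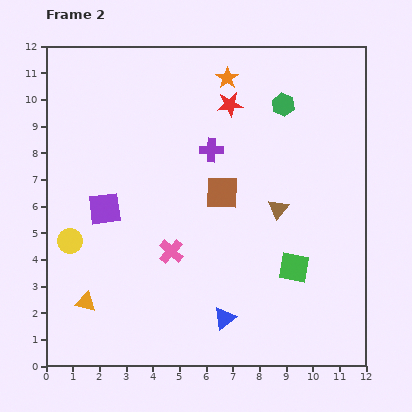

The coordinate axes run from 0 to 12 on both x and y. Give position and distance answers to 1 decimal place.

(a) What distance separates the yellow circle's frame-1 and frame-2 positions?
4.5

The yellow circle moved from (4.9, 6.8) to (0.9, 4.7), a distance of √(4.0² + 2.1²) ≈ 4.5.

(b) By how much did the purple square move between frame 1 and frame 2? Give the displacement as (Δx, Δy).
(1.5, -2.7)

The purple square was at (0.7, 8.6) in frame 1 and (2.2, 5.9) in frame 2.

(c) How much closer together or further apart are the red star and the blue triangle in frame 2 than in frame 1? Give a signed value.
-1.4

Distance in frame 1: 9.4. Distance in frame 2: 8.0.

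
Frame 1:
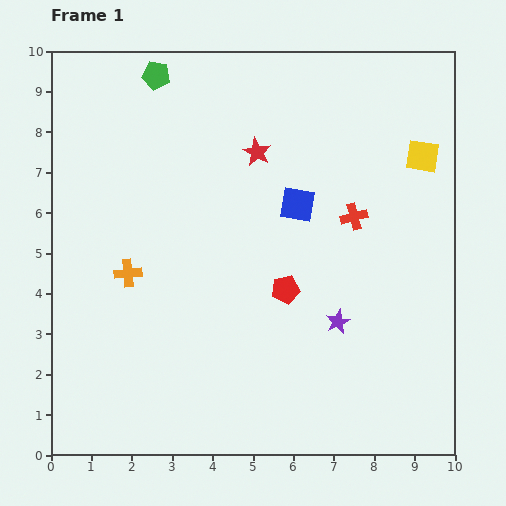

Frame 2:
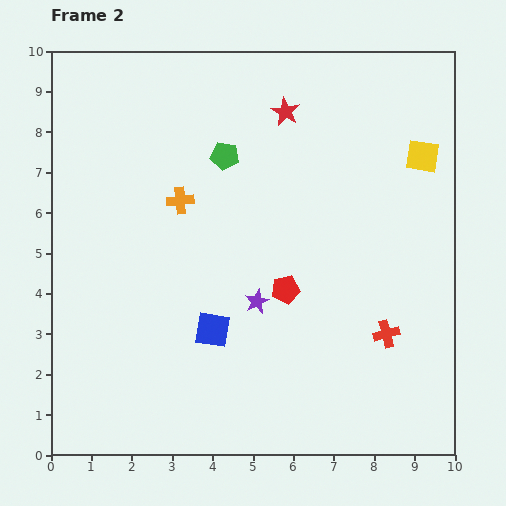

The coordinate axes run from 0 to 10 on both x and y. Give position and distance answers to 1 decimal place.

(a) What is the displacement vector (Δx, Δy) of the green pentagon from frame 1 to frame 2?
(1.7, -2.0)

The green pentagon was at (2.6, 9.4) in frame 1 and (4.3, 7.4) in frame 2.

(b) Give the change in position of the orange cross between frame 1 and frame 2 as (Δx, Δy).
(1.3, 1.8)

The orange cross was at (1.9, 4.5) in frame 1 and (3.2, 6.3) in frame 2.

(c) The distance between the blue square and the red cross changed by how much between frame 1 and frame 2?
+2.9

Distance in frame 1: 1.4. Distance in frame 2: 4.3.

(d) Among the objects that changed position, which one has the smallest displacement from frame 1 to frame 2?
the red star

(moved 1.2)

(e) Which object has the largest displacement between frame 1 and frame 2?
the blue square

(moved 3.7; next 3.0)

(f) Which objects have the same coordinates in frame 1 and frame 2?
the yellow square, the red pentagon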